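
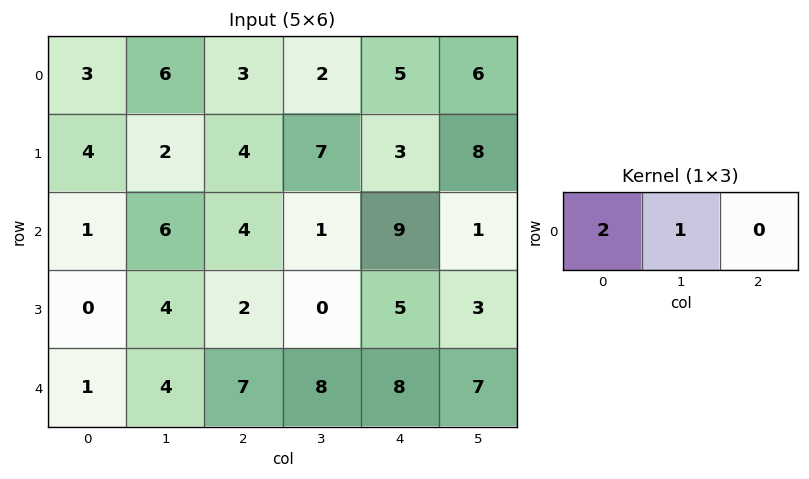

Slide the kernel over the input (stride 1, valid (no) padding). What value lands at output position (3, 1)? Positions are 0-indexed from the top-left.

The receptive field on the input at this output position is [4 2 0]. Elementwise product with the kernel and sum: 4·2 + 2·1.

10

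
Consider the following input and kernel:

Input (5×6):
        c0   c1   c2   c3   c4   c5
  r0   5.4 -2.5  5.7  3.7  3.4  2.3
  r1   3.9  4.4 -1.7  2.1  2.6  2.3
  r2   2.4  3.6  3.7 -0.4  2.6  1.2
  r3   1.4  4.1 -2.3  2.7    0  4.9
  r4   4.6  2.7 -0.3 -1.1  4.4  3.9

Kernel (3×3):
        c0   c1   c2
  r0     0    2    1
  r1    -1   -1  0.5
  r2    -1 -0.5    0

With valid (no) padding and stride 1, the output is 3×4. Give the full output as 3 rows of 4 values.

Output[0,0]: The receptive field on the input at this output position is [5.4 -2.5 5.7 / 3.9 4.4 -1.7 / 2.4 3.6 3.7]. Elementwise product with the kernel and sum: -2.5·2 + 5.7·1 + 3.9·-1 + 4.4·-1 + -1.7·0.5 + 2.4·-1 + 3.6·-0.5.

-12.65 8 8.2 4.65
-0.5 -11.75 5.75 3.2
-1.7 4 2.25 5.05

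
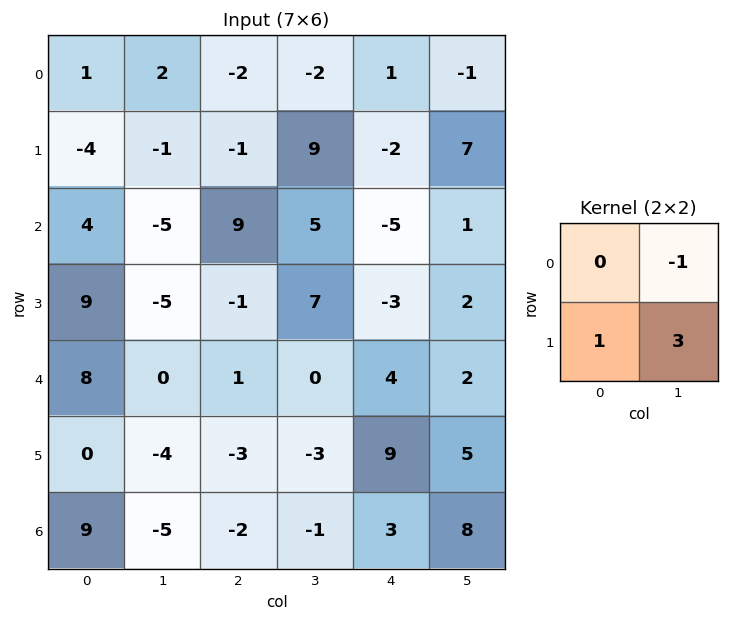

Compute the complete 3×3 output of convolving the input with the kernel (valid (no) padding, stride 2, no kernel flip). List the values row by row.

-9 28 20
-1 15 2
-12 -12 22

Output[0,0]: The receptive field on the input at this output position is [1 2 / -4 -1]. Elementwise product with the kernel and sum: 2·-1 + -4·1 + -1·3.
Output[0,1]: The receptive field on the input at this output position is [-2 -2 / -1 9]. Elementwise product with the kernel and sum: -2·-1 + -1·1 + 9·3.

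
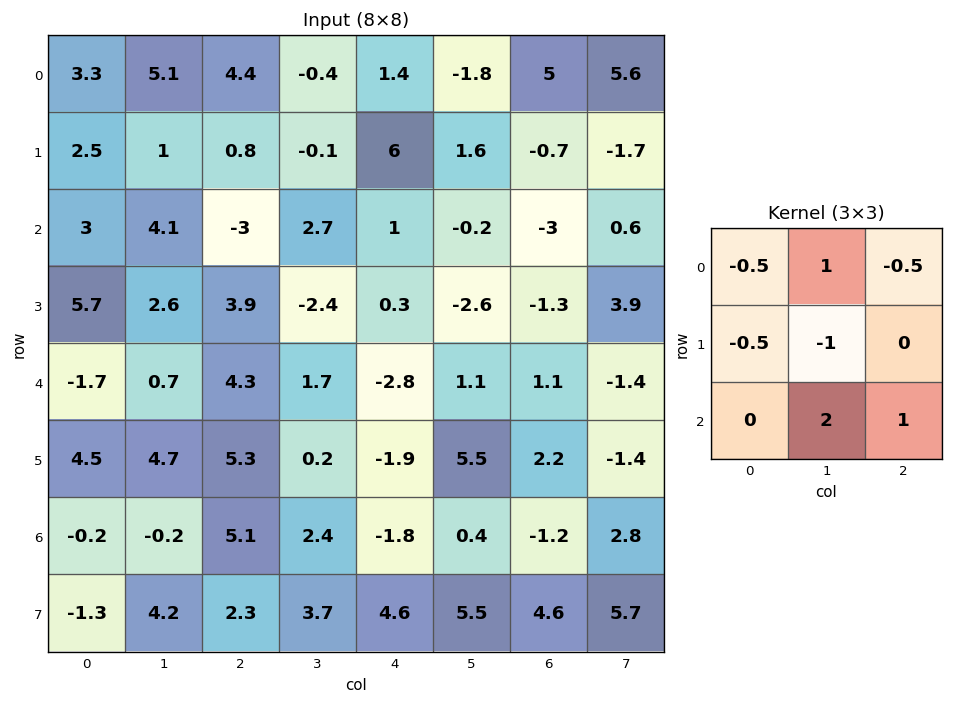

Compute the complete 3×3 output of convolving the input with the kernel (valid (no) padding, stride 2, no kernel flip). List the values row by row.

4.2 2.8 -13
4.35 4.75 6.55
-2.85 1.1 -3

Output[0,0]: The receptive field on the input at this output position is [3.3 5.1 4.4 / 2.5 1 0.8 / 3 4.1 -3]. Elementwise product with the kernel and sum: 3.3·-0.5 + 5.1·1 + 4.4·-0.5 + 2.5·-0.5 + 1·-1 + 4.1·2 + -3·1.
Output[0,1]: The receptive field on the input at this output position is [4.4 -0.4 1.4 / 0.8 -0.1 6 / -3 2.7 1]. Elementwise product with the kernel and sum: 4.4·-0.5 + -0.4·1 + 1.4·-0.5 + 0.8·-0.5 + -0.1·-1 + 2.7·2 + 1·1.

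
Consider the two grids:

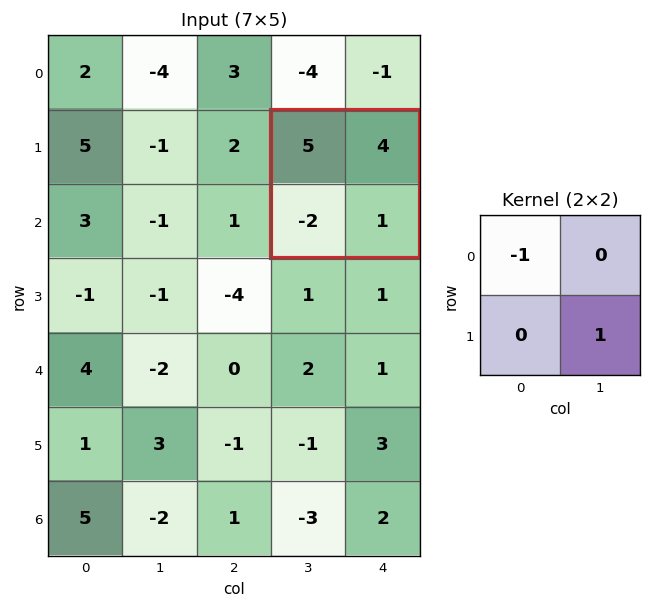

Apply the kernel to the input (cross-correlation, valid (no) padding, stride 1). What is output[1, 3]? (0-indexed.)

-4

The receptive field on the input at this output position is [5 4 / -2 1]. Elementwise product with the kernel and sum: 5·-1 + 1·1.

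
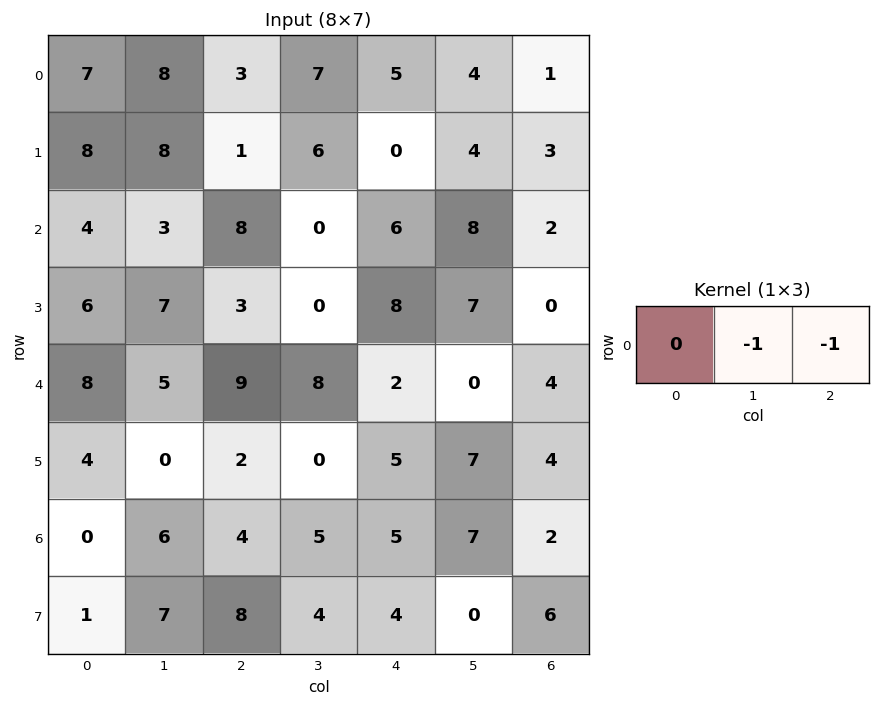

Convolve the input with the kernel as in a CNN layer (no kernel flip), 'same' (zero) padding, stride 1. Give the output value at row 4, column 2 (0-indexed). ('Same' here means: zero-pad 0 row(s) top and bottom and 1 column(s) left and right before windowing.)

-17

The receptive field on the zero-padded input at this output position is [5 9 8]. Elementwise product with the kernel and sum: 9·-1 + 8·-1.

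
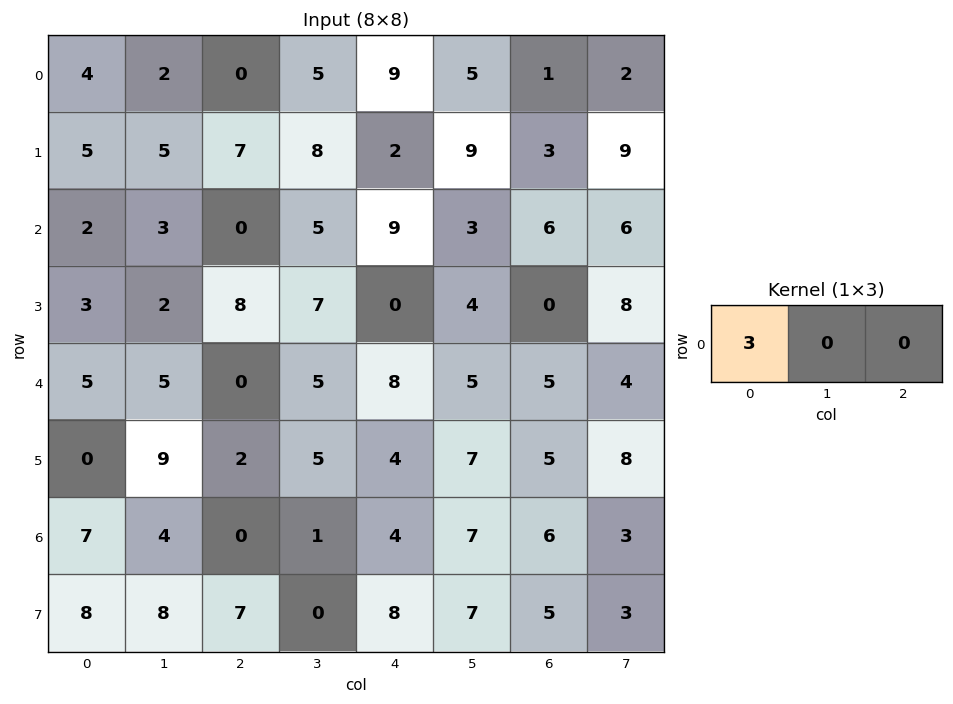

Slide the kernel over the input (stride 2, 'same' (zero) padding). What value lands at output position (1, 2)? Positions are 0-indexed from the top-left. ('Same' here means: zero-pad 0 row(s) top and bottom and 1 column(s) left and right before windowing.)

The receptive field on the zero-padded input at this output position is [5 9 3]. Elementwise product with the kernel and sum: 5·3.

15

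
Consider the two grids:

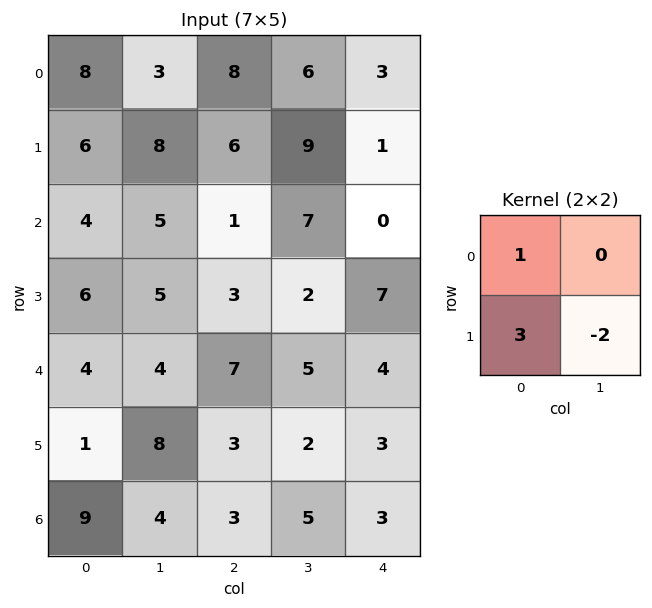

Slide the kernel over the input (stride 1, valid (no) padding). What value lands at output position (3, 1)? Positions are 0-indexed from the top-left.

The receptive field on the input at this output position is [5 3 / 4 7]. Elementwise product with the kernel and sum: 5·1 + 4·3 + 7·-2.

3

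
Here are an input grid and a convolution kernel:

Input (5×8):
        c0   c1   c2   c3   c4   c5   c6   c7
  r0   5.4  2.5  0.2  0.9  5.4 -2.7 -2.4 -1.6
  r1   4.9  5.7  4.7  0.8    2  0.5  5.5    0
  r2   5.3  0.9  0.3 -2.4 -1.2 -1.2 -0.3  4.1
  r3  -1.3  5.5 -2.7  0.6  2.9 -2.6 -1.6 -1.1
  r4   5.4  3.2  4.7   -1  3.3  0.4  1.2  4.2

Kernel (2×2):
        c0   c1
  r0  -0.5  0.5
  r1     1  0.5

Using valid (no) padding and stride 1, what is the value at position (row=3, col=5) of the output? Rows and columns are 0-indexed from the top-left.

The receptive field on the input at this output position is [-2.6 -1.6 / 0.4 1.2]. Elementwise product with the kernel and sum: -2.6·-0.5 + -1.6·0.5 + 0.4·1 + 1.2·0.5.

1.5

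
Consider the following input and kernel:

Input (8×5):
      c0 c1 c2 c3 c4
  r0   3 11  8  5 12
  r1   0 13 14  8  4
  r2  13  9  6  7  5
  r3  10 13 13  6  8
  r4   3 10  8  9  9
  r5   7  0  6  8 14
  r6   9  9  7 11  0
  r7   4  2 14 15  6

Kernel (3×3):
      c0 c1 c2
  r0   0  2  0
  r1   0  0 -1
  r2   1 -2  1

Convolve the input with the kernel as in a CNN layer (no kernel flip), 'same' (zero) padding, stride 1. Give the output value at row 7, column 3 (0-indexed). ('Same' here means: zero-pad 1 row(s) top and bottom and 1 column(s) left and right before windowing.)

16

The receptive field on the zero-padded input at this output position is [7 11 0 / 14 15 6 / 0 0 0]. Elementwise product with the kernel and sum: 11·2 + 6·-1 + 0·1 + 0·-2 + 0·1.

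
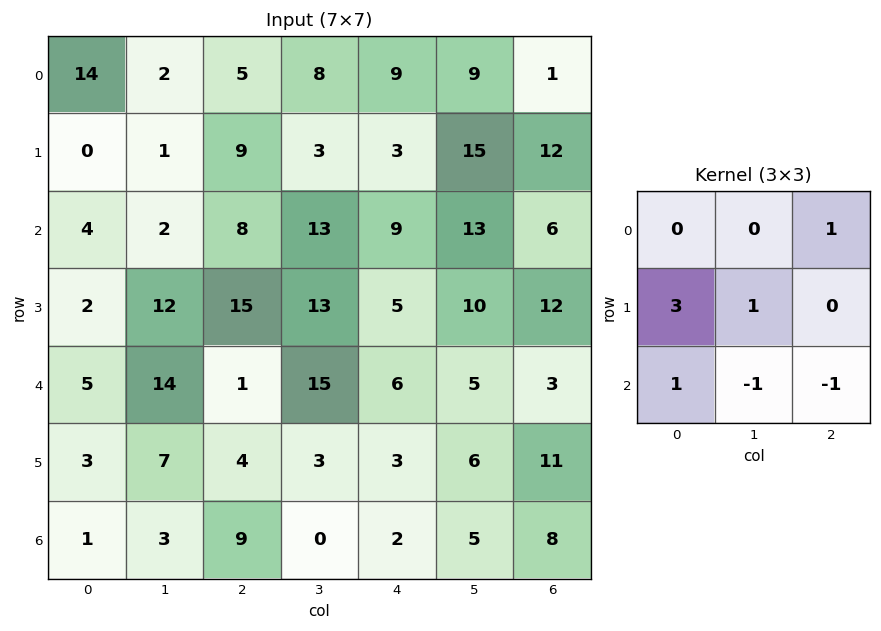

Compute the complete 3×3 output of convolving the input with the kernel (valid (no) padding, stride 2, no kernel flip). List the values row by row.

Output[0,0]: The receptive field on the input at this output position is [14 2 5 / 0 1 9 / 4 2 8]. Elementwise product with the kernel and sum: 5·1 + 0·3 + 1·1 + 4·1 + 2·-1 + 8·-1.

0 25 15
16 47 29
6 28 7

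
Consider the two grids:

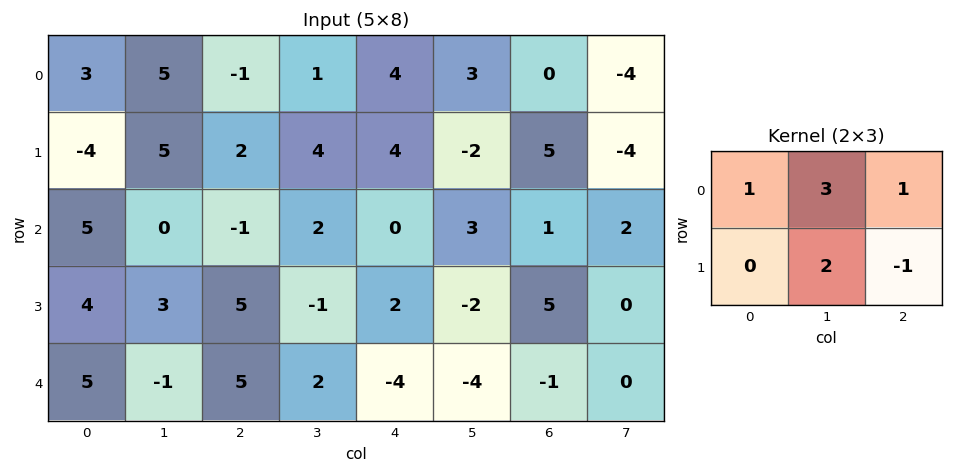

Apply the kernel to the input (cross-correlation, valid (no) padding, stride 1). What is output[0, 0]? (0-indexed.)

The receptive field on the input at this output position is [3 5 -1 / -4 5 2]. Elementwise product with the kernel and sum: 3·1 + 5·3 + -1·1 + 5·2 + 2·-1.

25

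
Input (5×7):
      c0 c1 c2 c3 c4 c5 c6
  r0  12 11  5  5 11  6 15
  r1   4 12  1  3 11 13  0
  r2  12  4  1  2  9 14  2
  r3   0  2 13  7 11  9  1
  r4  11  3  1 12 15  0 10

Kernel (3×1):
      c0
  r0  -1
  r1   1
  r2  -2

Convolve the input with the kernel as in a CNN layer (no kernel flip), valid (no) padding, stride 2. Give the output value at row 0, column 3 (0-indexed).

-19

The receptive field on the input at this output position is [15 / 0 / 2]. Elementwise product with the kernel and sum: 15·-1 + 0·1 + 2·-2.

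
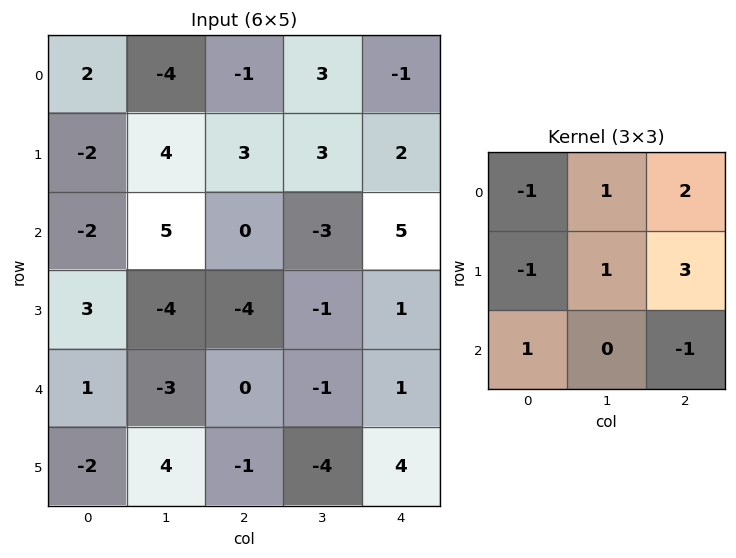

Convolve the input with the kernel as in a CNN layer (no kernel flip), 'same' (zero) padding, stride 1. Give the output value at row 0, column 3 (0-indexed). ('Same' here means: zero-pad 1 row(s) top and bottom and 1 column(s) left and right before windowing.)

2

The receptive field on the zero-padded input at this output position is [0 0 0 / -1 3 -1 / 3 3 2]. Elementwise product with the kernel and sum: 0·-1 + 0·1 + 0·2 + -1·-1 + 3·1 + -1·3 + 3·1 + 2·-1.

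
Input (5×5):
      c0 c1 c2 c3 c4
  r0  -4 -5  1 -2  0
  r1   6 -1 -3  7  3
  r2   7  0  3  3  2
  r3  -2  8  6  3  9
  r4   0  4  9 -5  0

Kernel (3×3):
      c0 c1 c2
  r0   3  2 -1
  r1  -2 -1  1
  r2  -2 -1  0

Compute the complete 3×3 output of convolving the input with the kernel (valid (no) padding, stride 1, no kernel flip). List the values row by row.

-51 -2 -8
4 -38 -20
16 -33 -6

Output[0,0]: The receptive field on the input at this output position is [-4 -5 1 / 6 -1 -3 / 7 0 3]. Elementwise product with the kernel and sum: -4·3 + -5·2 + 1·-1 + 6·-2 + -1·-1 + -3·1 + 7·-2 + 0·-1.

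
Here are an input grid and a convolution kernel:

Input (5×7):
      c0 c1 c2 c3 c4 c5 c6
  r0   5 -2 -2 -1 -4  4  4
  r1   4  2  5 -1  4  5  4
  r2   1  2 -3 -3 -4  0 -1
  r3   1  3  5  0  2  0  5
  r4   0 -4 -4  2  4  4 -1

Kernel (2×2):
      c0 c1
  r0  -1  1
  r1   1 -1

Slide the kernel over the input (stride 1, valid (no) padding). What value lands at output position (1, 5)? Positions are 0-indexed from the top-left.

0

The receptive field on the input at this output position is [5 4 / 0 -1]. Elementwise product with the kernel and sum: 5·-1 + 4·1 + 0·1 + -1·-1.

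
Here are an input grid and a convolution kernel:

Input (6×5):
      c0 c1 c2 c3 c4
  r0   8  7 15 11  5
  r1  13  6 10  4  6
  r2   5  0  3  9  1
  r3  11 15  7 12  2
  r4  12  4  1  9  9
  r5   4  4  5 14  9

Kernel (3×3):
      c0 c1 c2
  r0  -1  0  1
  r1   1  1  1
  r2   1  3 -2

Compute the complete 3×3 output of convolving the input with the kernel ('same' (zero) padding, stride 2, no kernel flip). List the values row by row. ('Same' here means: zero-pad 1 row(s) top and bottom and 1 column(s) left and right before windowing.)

Output[0,0]: The receptive field on the zero-padded input at this output position is [0 0 0 / 0 8 7 / 0 13 6]. Elementwise product with the kernel and sum: 0·-1 + 0·1 + 0·1 + 8·1 + 7·1 + 0·1 + 13·3 + 6·-2.
Output[0,1]: The receptive field on the zero-padded input at this output position is [0 0 0 / 7 15 11 / 6 10 4]. Elementwise product with the kernel and sum: 0·-1 + 0·1 + 7·1 + 15·1 + 11·1 + 6·1 + 10·3 + 4·-2.

42 61 38
14 22 24
35 2 47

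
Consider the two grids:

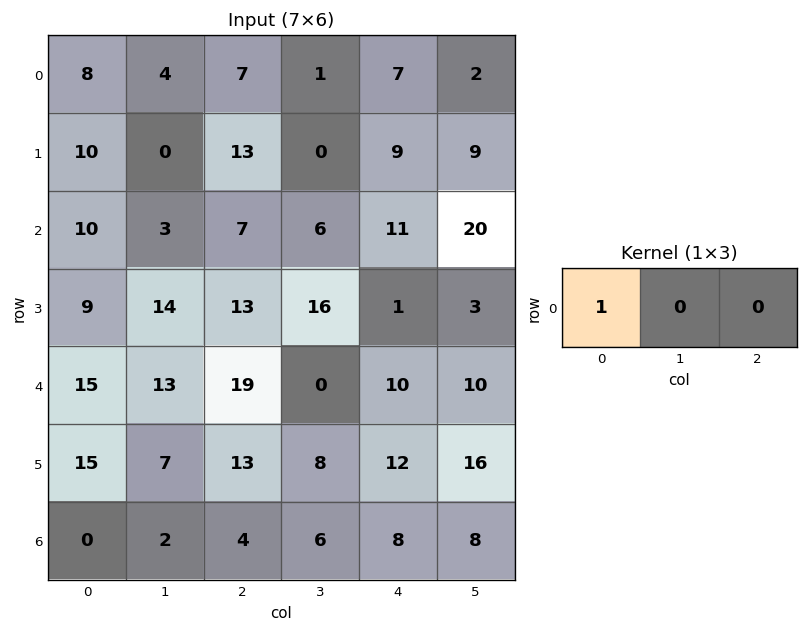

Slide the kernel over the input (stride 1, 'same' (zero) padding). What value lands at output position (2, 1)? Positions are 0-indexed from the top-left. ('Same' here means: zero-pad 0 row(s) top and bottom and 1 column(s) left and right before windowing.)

10

The receptive field on the zero-padded input at this output position is [10 3 7]. Elementwise product with the kernel and sum: 10·1.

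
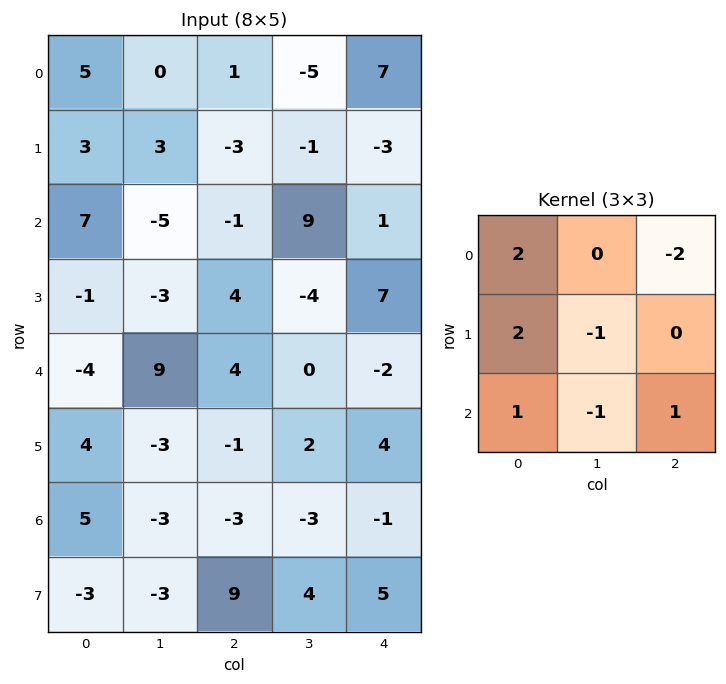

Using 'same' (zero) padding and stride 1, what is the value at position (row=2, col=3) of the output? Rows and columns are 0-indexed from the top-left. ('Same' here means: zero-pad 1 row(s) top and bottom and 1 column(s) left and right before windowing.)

4

The receptive field on the zero-padded input at this output position is [-3 -1 -3 / -1 9 1 / 4 -4 7]. Elementwise product with the kernel and sum: -3·2 + -3·-2 + -1·2 + 9·-1 + 4·1 + -4·-1 + 7·1.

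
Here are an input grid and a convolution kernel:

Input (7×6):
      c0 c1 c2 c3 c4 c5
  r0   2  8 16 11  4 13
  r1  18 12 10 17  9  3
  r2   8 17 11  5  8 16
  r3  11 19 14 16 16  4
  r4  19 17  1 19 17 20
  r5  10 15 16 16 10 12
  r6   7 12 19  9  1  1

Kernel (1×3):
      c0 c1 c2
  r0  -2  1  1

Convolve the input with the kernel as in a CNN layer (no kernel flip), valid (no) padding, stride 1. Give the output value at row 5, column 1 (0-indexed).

The receptive field on the input at this output position is [15 16 16]. Elementwise product with the kernel and sum: 15·-2 + 16·1 + 16·1.

2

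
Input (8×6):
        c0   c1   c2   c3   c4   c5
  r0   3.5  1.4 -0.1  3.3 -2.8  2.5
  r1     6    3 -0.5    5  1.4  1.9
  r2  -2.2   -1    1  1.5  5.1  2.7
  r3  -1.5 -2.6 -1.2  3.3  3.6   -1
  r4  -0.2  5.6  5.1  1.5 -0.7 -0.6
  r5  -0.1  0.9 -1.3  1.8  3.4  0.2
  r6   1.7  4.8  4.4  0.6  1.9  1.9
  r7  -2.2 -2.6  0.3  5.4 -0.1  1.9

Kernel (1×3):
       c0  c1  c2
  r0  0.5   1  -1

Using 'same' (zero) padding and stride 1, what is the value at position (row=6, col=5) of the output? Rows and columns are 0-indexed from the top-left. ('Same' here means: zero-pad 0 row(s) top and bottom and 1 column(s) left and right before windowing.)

2.85

The receptive field on the zero-padded input at this output position is [1.9 1.9 0]. Elementwise product with the kernel and sum: 1.9·0.5 + 1.9·1 + 0·-1.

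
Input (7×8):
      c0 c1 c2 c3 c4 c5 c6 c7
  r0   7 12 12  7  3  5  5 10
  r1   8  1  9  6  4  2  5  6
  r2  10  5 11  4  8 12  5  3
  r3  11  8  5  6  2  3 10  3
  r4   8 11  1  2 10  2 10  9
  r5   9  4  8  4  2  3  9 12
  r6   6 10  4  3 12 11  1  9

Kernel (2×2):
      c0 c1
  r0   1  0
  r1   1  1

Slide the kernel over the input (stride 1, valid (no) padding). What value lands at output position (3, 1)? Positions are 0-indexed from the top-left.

20

The receptive field on the input at this output position is [8 5 / 11 1]. Elementwise product with the kernel and sum: 8·1 + 11·1 + 1·1.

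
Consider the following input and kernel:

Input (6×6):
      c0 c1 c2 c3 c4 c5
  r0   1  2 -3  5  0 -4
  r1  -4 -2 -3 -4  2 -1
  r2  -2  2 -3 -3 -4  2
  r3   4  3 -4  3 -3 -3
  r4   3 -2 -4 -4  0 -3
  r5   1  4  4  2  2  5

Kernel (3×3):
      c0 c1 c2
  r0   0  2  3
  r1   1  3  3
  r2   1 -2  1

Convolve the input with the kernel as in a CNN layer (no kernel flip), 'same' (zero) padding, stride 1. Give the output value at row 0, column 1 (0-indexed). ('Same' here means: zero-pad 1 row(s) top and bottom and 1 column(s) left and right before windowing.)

-5

The receptive field on the zero-padded input at this output position is [0 0 0 / 1 2 -3 / -4 -2 -3]. Elementwise product with the kernel and sum: 0·2 + 0·3 + 1·1 + 2·3 + -3·3 + -4·1 + -2·-2 + -3·1.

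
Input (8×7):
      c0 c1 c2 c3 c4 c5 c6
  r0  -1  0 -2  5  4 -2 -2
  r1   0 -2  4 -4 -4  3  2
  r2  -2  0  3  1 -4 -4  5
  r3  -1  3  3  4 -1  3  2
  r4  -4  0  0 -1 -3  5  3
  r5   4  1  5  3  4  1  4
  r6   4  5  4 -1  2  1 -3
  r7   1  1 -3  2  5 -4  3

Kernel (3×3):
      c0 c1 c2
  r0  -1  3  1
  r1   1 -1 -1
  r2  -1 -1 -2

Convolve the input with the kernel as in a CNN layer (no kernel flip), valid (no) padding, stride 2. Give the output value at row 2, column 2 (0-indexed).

23

The receptive field on the input at this output position is [-3 5 3 / 4 1 4 / 2 1 -3]. Elementwise product with the kernel and sum: -3·-1 + 5·3 + 3·1 + 4·1 + 1·-1 + 4·-1 + 2·-1 + 1·-1 + -3·-2.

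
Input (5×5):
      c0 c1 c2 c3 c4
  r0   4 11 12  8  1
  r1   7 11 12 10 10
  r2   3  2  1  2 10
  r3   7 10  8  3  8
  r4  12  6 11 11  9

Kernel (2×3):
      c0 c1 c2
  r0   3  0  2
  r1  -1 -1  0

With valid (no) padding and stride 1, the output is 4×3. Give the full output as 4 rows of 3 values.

Output[0,0]: The receptive field on the input at this output position is [4 11 12 / 7 11 12]. Elementwise product with the kernel and sum: 4·3 + 12·2 + 7·-1 + 11·-1.

18 26 16
40 50 53
-6 -8 12
19 19 18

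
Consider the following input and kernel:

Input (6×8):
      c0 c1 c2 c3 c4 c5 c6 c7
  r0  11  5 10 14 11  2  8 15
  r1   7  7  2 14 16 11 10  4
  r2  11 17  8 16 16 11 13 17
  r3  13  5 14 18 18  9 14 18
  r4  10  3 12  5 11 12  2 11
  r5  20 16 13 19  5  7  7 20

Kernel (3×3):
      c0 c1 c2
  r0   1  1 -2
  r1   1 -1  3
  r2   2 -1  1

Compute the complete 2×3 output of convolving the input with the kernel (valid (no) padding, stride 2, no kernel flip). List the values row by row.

15 54 66
91 72 64

Output[0,0]: The receptive field on the input at this output position is [11 5 10 / 7 7 2 / 11 17 8]. Elementwise product with the kernel and sum: 11·1 + 5·1 + 10·-2 + 7·1 + 7·-1 + 2·3 + 11·2 + 17·-1 + 8·1.
Output[0,1]: The receptive field on the input at this output position is [10 14 11 / 2 14 16 / 8 16 16]. Elementwise product with the kernel and sum: 10·1 + 14·1 + 11·-2 + 2·1 + 14·-1 + 16·3 + 8·2 + 16·-1 + 16·1.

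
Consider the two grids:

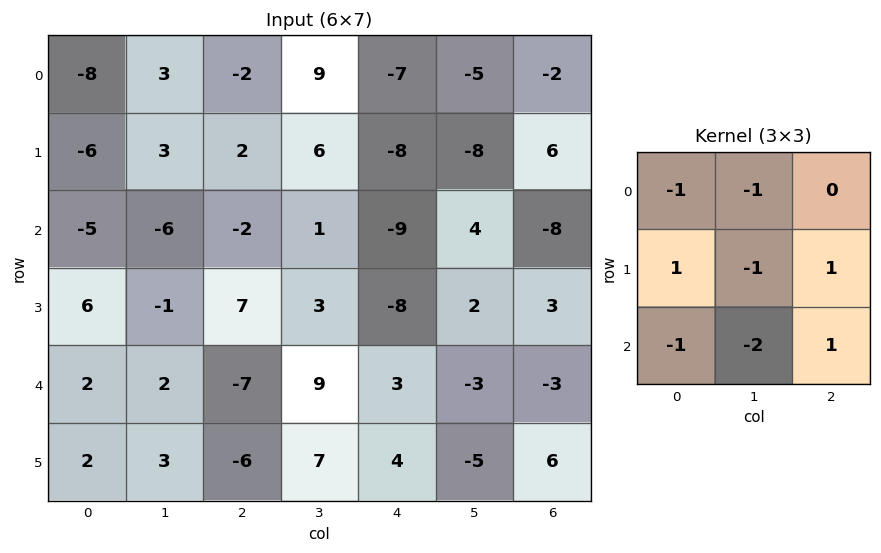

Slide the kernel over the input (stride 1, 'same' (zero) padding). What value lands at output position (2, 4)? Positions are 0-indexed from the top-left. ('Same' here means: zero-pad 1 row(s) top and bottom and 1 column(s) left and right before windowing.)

The receptive field on the zero-padded input at this output position is [6 -8 -8 / 1 -9 4 / 3 -8 2]. Elementwise product with the kernel and sum: 6·-1 + -8·-1 + 1·1 + -9·-1 + 4·1 + 3·-1 + -8·-2 + 2·1.

31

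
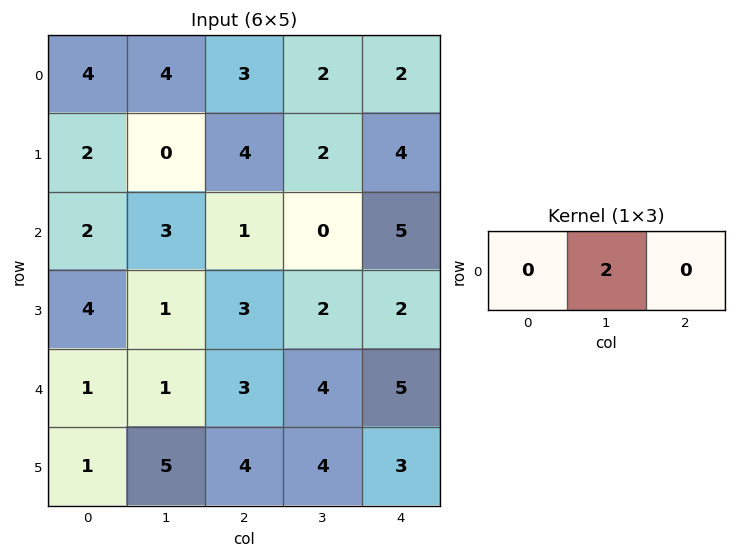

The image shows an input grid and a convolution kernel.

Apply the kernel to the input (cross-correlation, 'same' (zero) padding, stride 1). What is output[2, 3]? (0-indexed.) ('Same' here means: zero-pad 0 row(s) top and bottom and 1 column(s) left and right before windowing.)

The receptive field on the zero-padded input at this output position is [1 0 5]. Elementwise product with the kernel and sum: 0·2.

0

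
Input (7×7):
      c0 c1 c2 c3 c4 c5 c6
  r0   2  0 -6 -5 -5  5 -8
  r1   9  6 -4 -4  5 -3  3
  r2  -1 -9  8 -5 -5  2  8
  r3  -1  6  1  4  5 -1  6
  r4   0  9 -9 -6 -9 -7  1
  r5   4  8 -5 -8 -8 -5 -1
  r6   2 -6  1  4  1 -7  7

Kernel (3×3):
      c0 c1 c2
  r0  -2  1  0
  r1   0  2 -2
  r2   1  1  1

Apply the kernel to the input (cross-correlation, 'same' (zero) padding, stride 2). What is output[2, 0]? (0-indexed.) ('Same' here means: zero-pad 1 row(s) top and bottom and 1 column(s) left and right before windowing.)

-7

The receptive field on the zero-padded input at this output position is [0 -1 6 / 0 0 9 / 0 4 8]. Elementwise product with the kernel and sum: 0·-2 + -1·1 + 0·2 + 9·-2 + 0·1 + 4·1 + 8·1.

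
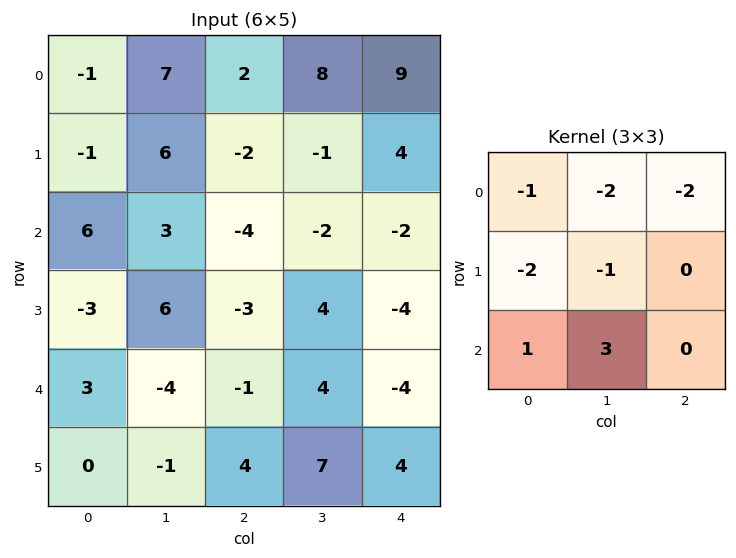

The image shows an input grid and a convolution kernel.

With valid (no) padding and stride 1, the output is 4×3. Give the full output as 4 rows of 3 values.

Output[0,0]: The receptive field on the input at this output position is [-1 7 2 / -1 6 -2 / 6 3 -4]. Elementwise product with the kernel and sum: -1·-1 + 7·-2 + 2·-2 + -1·-2 + 6·-1 + 6·1 + 3·3.
Output[0,1]: The receptive field on the input at this output position is [7 2 8 / 6 -2 -1 / 3 -4 -2]. Elementwise product with the kernel and sum: 7·-1 + 2·-2 + 8·-2 + 6·-2 + -2·-1 + 3·1 + -4·3.

-6 -46 -41
-7 -5 15
-13 -7 25
-8 12 26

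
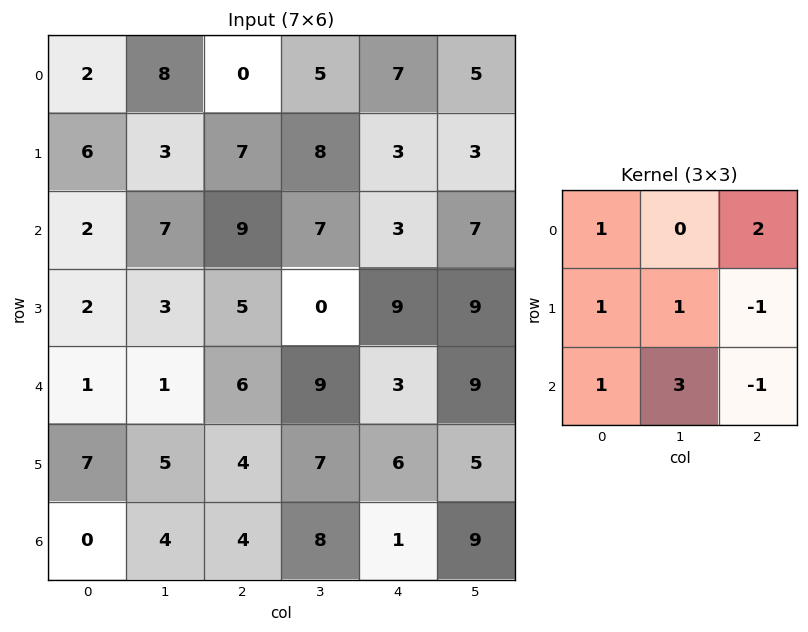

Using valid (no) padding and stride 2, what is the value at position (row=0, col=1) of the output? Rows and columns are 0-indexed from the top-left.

The receptive field on the input at this output position is [0 5 7 / 7 8 3 / 9 7 3]. Elementwise product with the kernel and sum: 0·1 + 7·2 + 7·1 + 8·1 + 3·-1 + 9·1 + 7·3 + 3·-1.

53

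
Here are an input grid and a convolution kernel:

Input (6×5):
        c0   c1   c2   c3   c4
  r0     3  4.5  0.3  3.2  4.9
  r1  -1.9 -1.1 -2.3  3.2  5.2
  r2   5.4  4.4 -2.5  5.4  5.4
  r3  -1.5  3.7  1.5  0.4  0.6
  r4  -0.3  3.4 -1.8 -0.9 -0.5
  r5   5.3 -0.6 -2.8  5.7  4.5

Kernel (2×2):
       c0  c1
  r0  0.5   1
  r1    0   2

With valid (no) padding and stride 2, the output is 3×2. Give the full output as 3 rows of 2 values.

3.8 9.75
14.5 4.95
2.05 9.6

Output[0,0]: The receptive field on the input at this output position is [3 4.5 / -1.9 -1.1]. Elementwise product with the kernel and sum: 3·0.5 + 4.5·1 + -1.1·2.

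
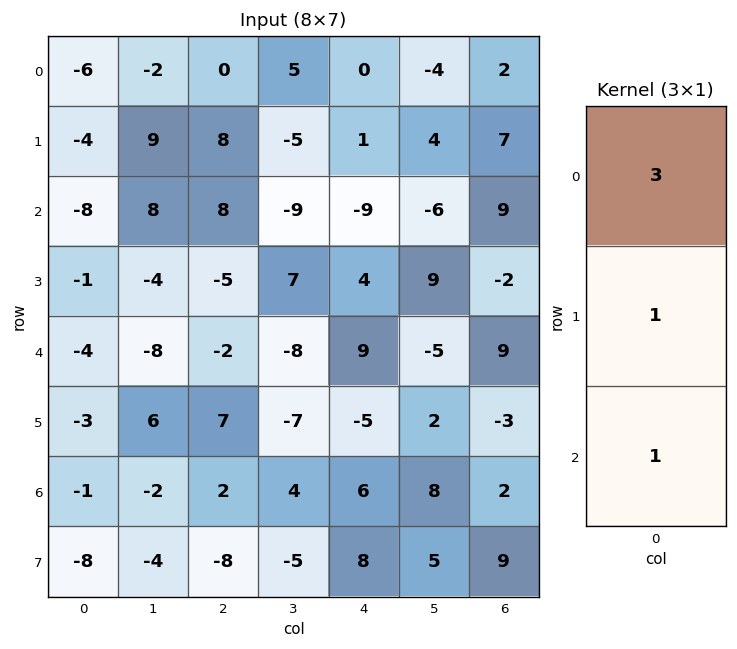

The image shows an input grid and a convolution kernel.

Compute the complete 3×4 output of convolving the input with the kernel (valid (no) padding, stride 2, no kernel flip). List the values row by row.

-30 16 -8 22
-29 17 -14 34
-16 3 28 26

Output[0,0]: The receptive field on the input at this output position is [-6 / -4 / -8]. Elementwise product with the kernel and sum: -6·3 + -4·1 + -8·1.
Output[0,1]: The receptive field on the input at this output position is [0 / 8 / 8]. Elementwise product with the kernel and sum: 0·3 + 8·1 + 8·1.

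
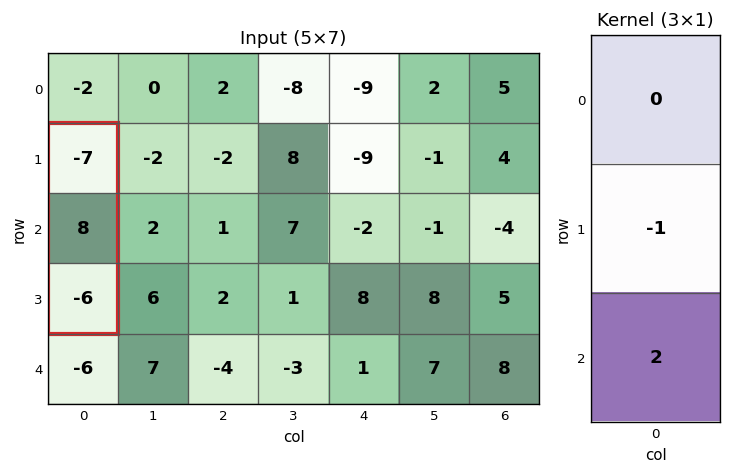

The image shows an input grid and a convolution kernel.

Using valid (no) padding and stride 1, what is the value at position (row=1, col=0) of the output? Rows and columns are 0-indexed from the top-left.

The receptive field on the input at this output position is [-7 / 8 / -6]. Elementwise product with the kernel and sum: 8·-1 + -6·2.

-20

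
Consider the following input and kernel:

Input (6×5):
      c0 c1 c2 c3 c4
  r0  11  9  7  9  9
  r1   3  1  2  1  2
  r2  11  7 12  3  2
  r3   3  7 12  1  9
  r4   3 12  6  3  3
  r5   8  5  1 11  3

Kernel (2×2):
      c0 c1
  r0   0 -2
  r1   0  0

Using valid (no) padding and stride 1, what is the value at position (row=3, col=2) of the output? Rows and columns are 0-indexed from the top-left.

The receptive field on the input at this output position is [12 1 / 6 3]. Elementwise product with the kernel and sum: 1·-2.

-2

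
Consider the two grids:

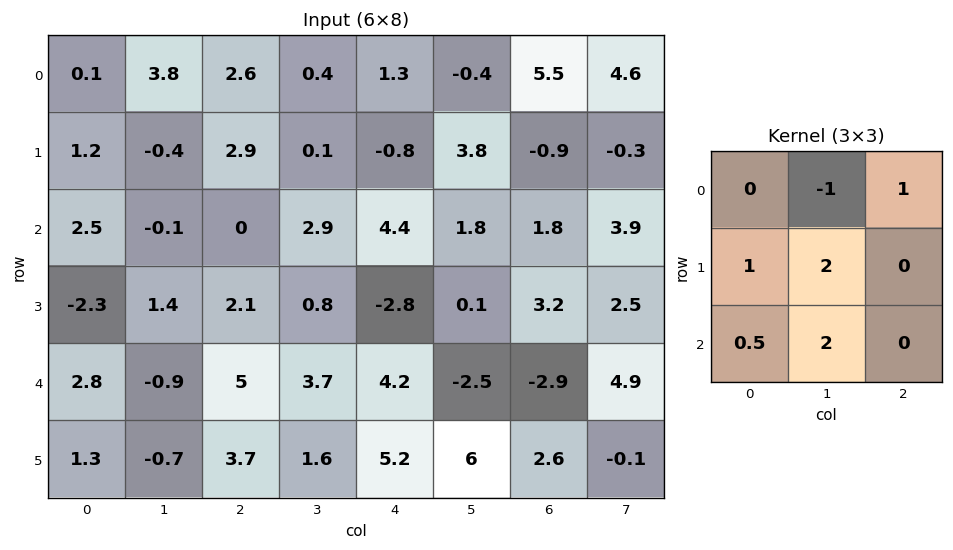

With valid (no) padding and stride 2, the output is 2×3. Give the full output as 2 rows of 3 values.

Output[0,0]: The receptive field on the input at this output position is [0.1 3.8 2.6 / 1.2 -0.4 2.9 / 2.5 -0.1 0]. Elementwise product with the kernel and sum: 3.8·-1 + 2.6·1 + 1.2·1 + -0.4·2 + 2.5·0.5 + -0.1·2.
Output[0,1]: The receptive field on the input at this output position is [2.6 0.4 1.3 / 2.9 0.1 -0.8 / 0 2.9 4.4]. Elementwise product with the kernel and sum: 0.4·-1 + 1.3·1 + 2.9·1 + 0.1·2 + 0·0.5 + 2.9·2.

0.25 9.8 18.5
0.2 15.1 -5.5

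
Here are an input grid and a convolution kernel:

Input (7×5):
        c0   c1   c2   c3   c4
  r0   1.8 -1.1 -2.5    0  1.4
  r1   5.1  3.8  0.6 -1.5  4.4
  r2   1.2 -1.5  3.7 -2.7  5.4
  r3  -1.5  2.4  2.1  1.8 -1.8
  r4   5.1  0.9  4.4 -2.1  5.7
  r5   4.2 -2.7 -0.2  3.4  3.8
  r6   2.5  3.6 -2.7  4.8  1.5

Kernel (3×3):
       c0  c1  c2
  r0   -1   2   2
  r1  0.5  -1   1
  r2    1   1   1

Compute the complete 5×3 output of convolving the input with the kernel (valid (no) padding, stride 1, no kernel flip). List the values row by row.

Output[0,0]: The receptive field on the input at this output position is [1.8 -1.1 -2.5 / 5.1 3.8 0.6 / 1.2 -1.5 3.7]. Elementwise product with the kernel and sum: 1.8·-1 + -1.1·2 + -2.5·2 + 5.1·0.5 + 3.8·-1 + 0.6·1 + 1.2·1 + -1.5·1 + 3.7·1.
Output[0,1]: The receptive field on the input at this output position is [-1.1 -2.5 0 / 3.8 0.6 -1.5 / -1.5 3.7 -2.7]. Elementwise product with the kernel and sum: -1.1·-1 + -2.5·2 + 0·2 + 3.8·0.5 + 0.6·-1 + -1.5·1 + -1.5·1 + 3.7·1 + -2.7·1.

-6.25 -4.6 17.9
12.5 -6.45 17.25
12.55 7.6 7.15
17.85 -0.15 14.9
13.5 11.65 6.7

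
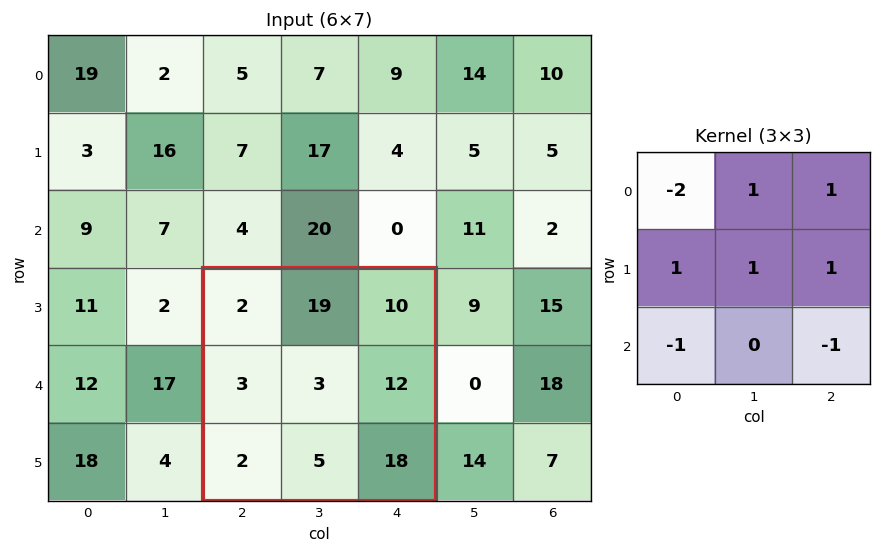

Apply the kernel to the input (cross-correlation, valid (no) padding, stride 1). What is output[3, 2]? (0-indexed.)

The receptive field on the input at this output position is [2 19 10 / 3 3 12 / 2 5 18]. Elementwise product with the kernel and sum: 2·-2 + 19·1 + 10·1 + 3·1 + 3·1 + 12·1 + 2·-1 + 18·-1.

23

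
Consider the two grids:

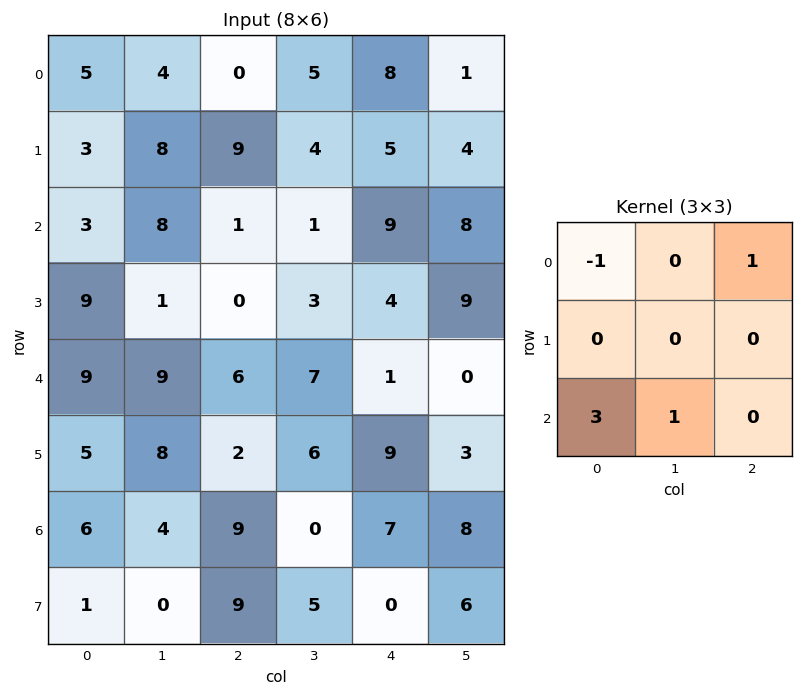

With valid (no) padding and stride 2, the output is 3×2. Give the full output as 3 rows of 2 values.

Output[0,0]: The receptive field on the input at this output position is [5 4 0 / 3 8 9 / 3 8 1]. Elementwise product with the kernel and sum: 5·-1 + 0·1 + 3·3 + 8·1.
Output[0,1]: The receptive field on the input at this output position is [0 5 8 / 9 4 5 / 1 1 9]. Elementwise product with the kernel and sum: 0·-1 + 8·1 + 1·3 + 1·1.

12 12
34 33
19 22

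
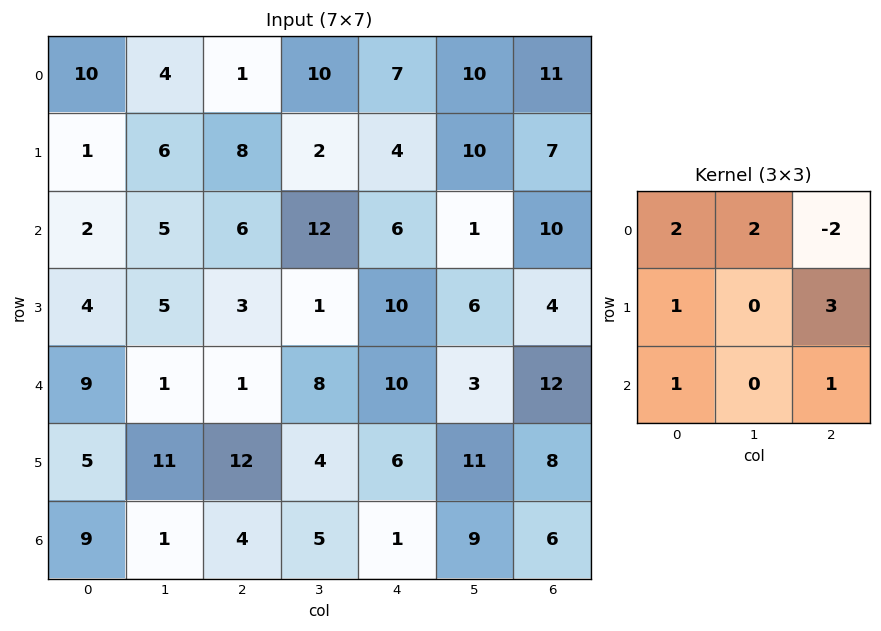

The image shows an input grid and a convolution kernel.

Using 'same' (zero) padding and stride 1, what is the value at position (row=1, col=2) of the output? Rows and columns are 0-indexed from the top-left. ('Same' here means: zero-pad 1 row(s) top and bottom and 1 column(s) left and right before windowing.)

19

The receptive field on the zero-padded input at this output position is [4 1 10 / 6 8 2 / 5 6 12]. Elementwise product with the kernel and sum: 4·2 + 1·2 + 10·-2 + 6·1 + 2·3 + 5·1 + 12·1.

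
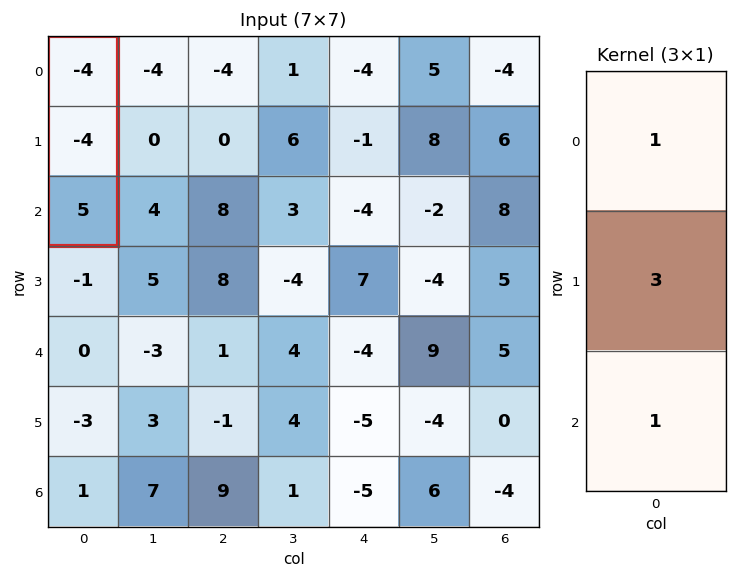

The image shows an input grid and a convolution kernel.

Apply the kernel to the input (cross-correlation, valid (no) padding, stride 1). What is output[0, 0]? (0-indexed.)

The receptive field on the input at this output position is [-4 / -4 / 5]. Elementwise product with the kernel and sum: -4·1 + -4·3 + 5·1.

-11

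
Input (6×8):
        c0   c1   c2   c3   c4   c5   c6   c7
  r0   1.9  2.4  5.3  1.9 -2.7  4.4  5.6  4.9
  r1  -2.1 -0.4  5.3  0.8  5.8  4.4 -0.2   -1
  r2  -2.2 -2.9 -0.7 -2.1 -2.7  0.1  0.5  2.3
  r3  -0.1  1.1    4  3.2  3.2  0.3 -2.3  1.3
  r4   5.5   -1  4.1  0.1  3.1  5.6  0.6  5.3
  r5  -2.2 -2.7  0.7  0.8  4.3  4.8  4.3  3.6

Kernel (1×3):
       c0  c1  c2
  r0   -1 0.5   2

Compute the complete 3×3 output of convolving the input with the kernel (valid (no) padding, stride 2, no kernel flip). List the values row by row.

9.9 -9.75 16.1
-0.65 -5.75 3.75
2.2 2.15 0.9

Output[0,0]: The receptive field on the input at this output position is [1.9 2.4 5.3]. Elementwise product with the kernel and sum: 1.9·-1 + 2.4·0.5 + 5.3·2.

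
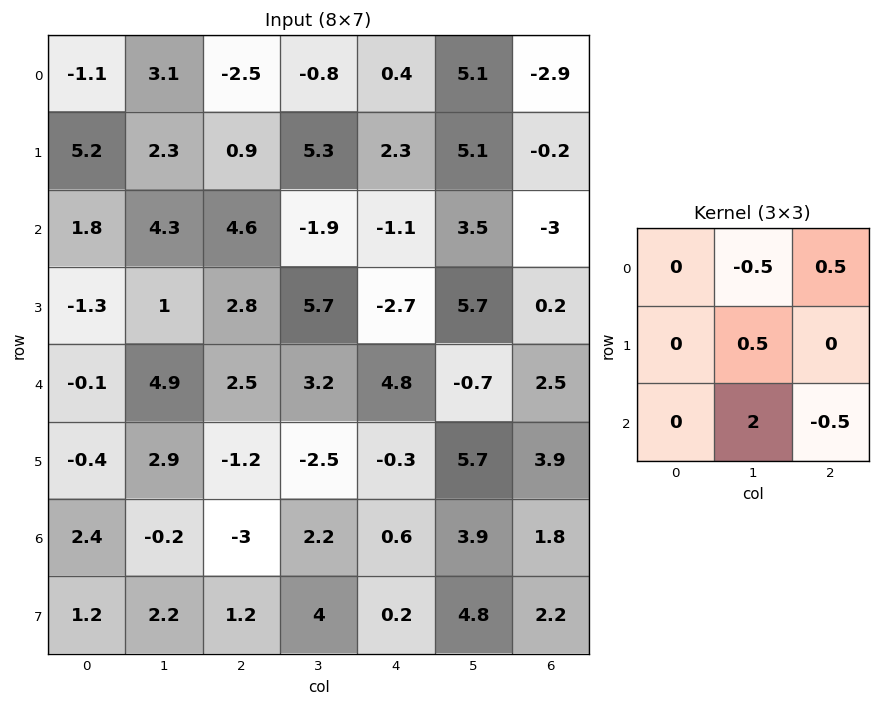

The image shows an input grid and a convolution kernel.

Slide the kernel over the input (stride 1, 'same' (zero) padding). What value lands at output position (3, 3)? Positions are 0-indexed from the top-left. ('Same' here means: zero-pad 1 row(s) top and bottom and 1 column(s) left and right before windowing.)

The receptive field on the zero-padded input at this output position is [4.6 -1.9 -1.1 / 2.8 5.7 -2.7 / 2.5 3.2 4.8]. Elementwise product with the kernel and sum: -1.9·-0.5 + -1.1·0.5 + 5.7·0.5 + 3.2·2 + 4.8·-0.5.

7.25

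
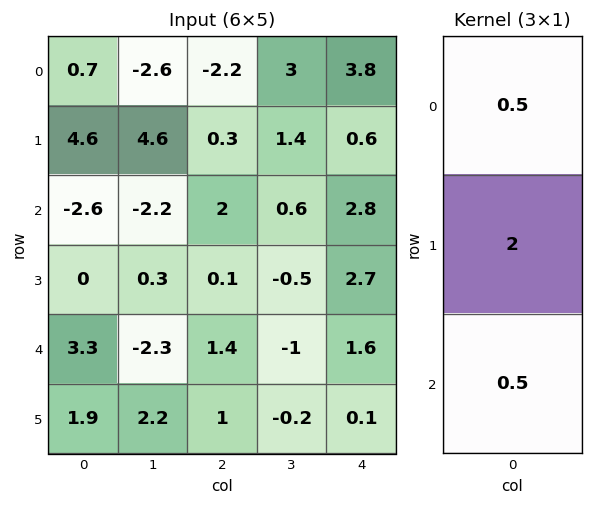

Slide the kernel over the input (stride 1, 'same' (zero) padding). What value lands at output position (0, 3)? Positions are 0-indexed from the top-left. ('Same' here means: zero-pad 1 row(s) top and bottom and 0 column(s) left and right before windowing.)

The receptive field on the zero-padded input at this output position is [0 / 3 / 1.4]. Elementwise product with the kernel and sum: 0·0.5 + 3·2 + 1.4·0.5.

6.7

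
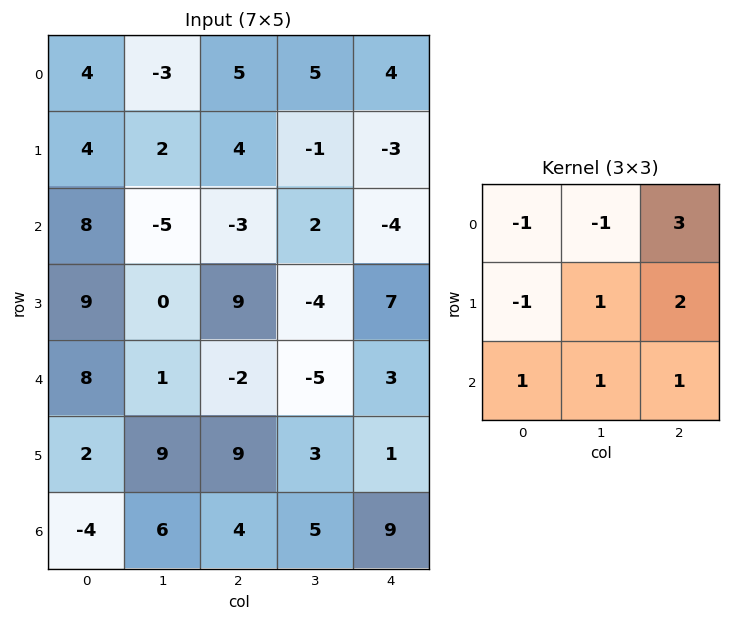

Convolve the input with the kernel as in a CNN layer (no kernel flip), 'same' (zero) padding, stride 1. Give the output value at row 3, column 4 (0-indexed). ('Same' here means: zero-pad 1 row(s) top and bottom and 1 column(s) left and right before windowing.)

11

The receptive field on the zero-padded input at this output position is [2 -4 0 / -4 7 0 / -5 3 0]. Elementwise product with the kernel and sum: 2·-1 + -4·-1 + 0·3 + -4·-1 + 7·1 + 0·2 + -5·1 + 3·1 + 0·1.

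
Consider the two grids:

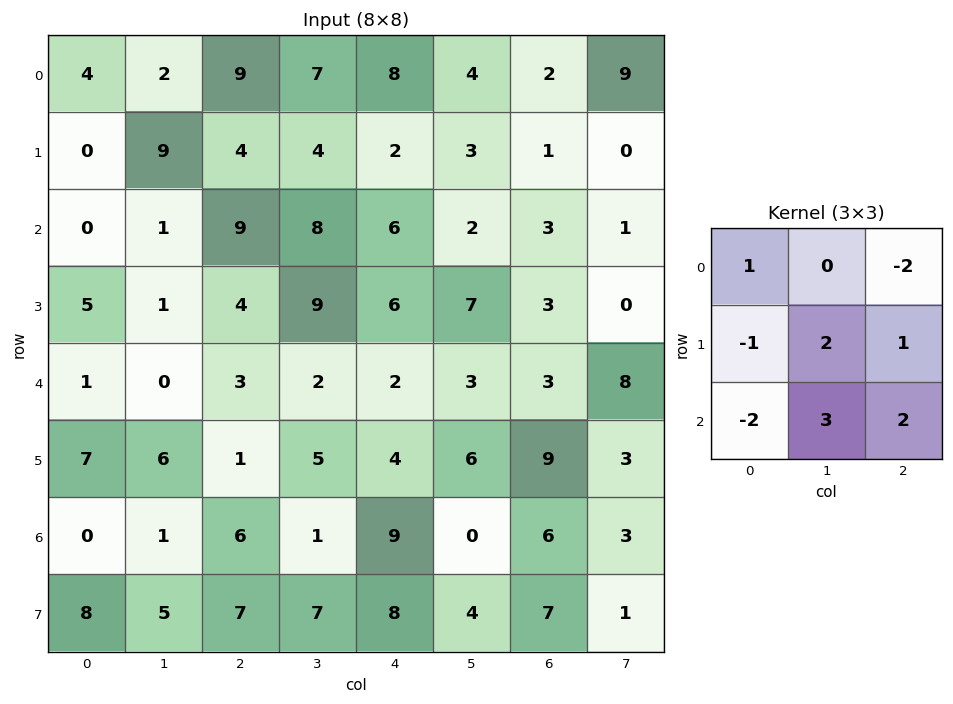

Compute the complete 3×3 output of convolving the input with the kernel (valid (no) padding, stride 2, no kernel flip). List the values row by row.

Output[0,0]: The receptive field on the input at this output position is [4 2 9 / 0 9 4 / 0 1 9]. Elementwise product with the kernel and sum: 4·1 + 9·-2 + 0·-1 + 9·2 + 4·1 + 0·-2 + 1·3 + 9·2.

29 17 9
-13 21 22
16 21 7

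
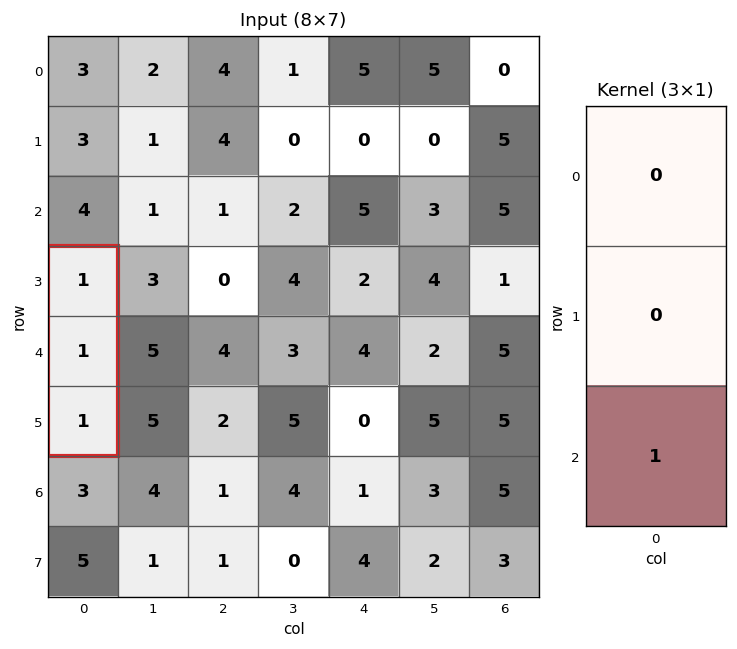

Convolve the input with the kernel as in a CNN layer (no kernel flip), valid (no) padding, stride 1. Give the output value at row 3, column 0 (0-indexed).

1

The receptive field on the input at this output position is [1 / 1 / 1]. Elementwise product with the kernel and sum: 1·1.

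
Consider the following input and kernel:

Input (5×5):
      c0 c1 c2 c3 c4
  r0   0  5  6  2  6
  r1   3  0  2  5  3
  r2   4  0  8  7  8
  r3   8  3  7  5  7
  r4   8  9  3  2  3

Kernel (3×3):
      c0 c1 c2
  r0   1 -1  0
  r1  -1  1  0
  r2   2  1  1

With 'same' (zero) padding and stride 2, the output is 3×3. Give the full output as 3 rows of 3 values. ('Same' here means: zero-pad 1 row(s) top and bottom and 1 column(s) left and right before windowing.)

Output[0,0]: The receptive field on the zero-padded input at this output position is [0 0 0 / 0 0 5 / 0 3 0]. Elementwise product with the kernel and sum: 0·1 + 0·-1 + 0·-1 + 0·1 + 0·2 + 3·1 + 0·1.
Output[0,1]: The receptive field on the zero-padded input at this output position is [0 0 0 / 5 6 2 / 0 2 5]. Elementwise product with the kernel and sum: 0·1 + 0·-1 + 5·-1 + 6·1 + 0·2 + 2·1 + 5·1.

3 8 17
12 24 20
0 -10 -1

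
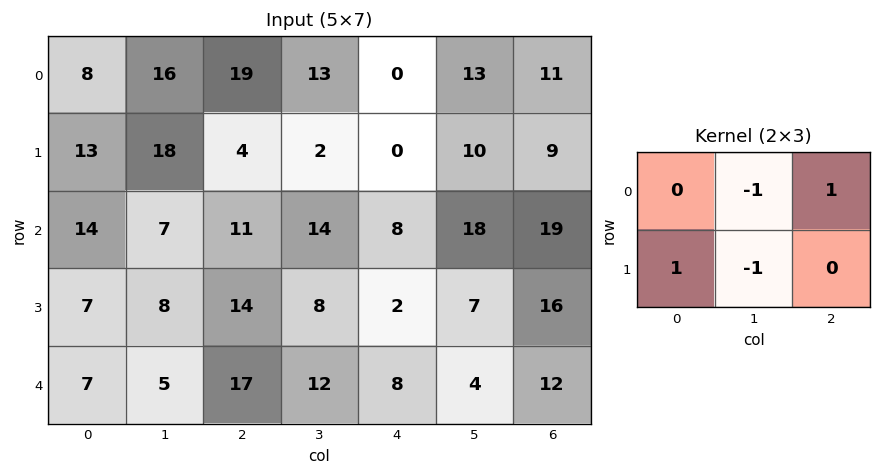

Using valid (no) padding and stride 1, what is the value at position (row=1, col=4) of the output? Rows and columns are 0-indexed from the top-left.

The receptive field on the input at this output position is [0 10 9 / 8 18 19]. Elementwise product with the kernel and sum: 10·-1 + 9·1 + 8·1 + 18·-1.

-11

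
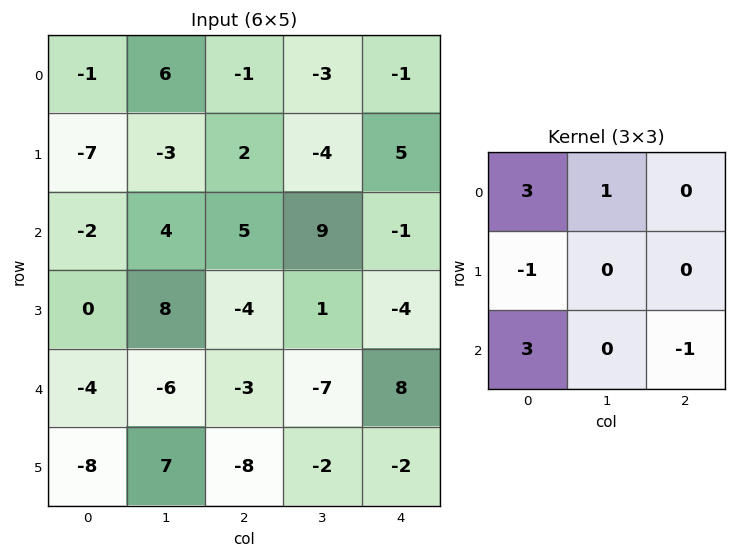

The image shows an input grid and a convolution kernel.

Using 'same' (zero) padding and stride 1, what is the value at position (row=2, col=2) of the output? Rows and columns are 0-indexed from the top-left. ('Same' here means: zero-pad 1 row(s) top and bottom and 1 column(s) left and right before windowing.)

The receptive field on the zero-padded input at this output position is [-3 2 -4 / 4 5 9 / 8 -4 1]. Elementwise product with the kernel and sum: -3·3 + 2·1 + 4·-1 + 8·3 + 1·-1.

12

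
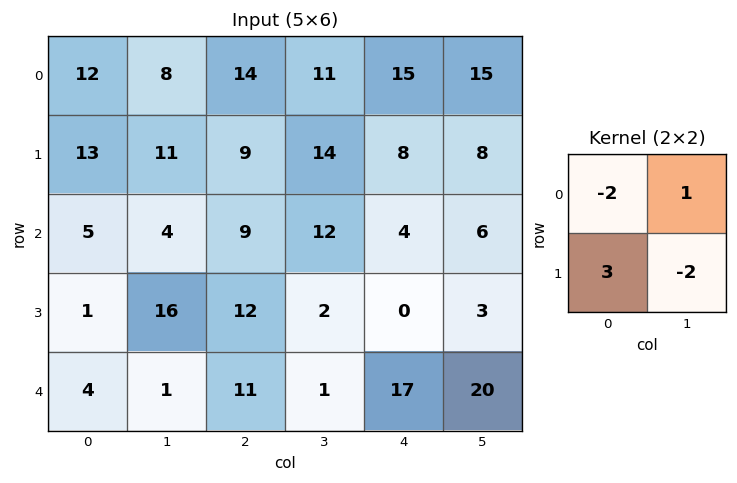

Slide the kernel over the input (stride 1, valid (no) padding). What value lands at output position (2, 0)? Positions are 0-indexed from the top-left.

The receptive field on the input at this output position is [5 4 / 1 16]. Elementwise product with the kernel and sum: 5·-2 + 4·1 + 1·3 + 16·-2.

-35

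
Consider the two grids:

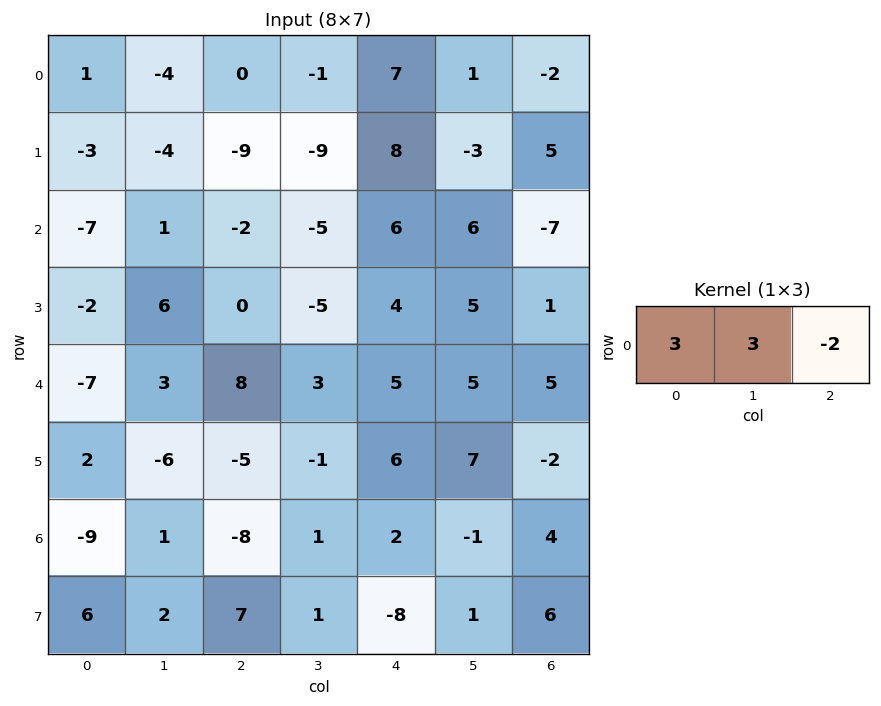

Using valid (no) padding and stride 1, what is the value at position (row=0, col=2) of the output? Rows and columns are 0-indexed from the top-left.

-17

The receptive field on the input at this output position is [0 -1 7]. Elementwise product with the kernel and sum: 0·3 + -1·3 + 7·-2.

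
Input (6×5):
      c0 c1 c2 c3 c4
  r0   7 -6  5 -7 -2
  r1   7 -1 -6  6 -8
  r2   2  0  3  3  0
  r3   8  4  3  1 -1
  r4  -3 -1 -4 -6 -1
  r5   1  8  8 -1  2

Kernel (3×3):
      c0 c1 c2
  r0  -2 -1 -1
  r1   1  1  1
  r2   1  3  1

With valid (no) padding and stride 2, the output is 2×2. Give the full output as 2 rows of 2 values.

Output[0,0]: The receptive field on the input at this output position is [7 -6 5 / 7 -1 -6 / 2 0 3]. Elementwise product with the kernel and sum: 7·-2 + -6·-1 + 5·-1 + 7·1 + -1·1 + -6·1 + 2·1 + 0·3 + 3·1.
Output[0,1]: The receptive field on the input at this output position is [5 -7 -2 / -6 6 -8 / 3 3 0]. Elementwise product with the kernel and sum: 5·-2 + -7·-1 + -2·-1 + -6·1 + 6·1 + -8·1 + 3·1 + 3·3 + 0·1.

-8 3
-2 -29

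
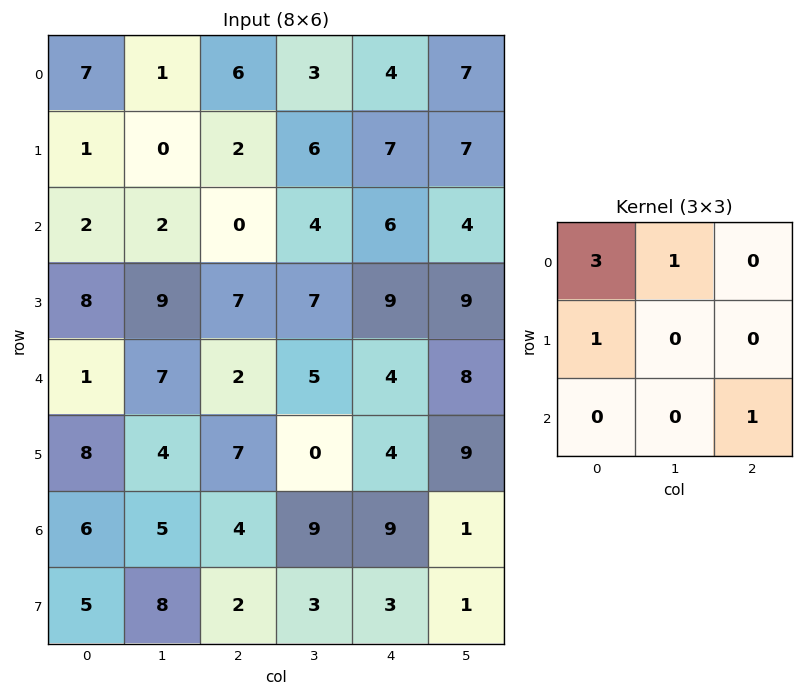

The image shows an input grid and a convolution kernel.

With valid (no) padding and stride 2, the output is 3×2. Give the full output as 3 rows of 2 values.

23 29
18 15
22 27

Output[0,0]: The receptive field on the input at this output position is [7 1 6 / 1 0 2 / 2 2 0]. Elementwise product with the kernel and sum: 7·3 + 1·1 + 1·1 + 0·1.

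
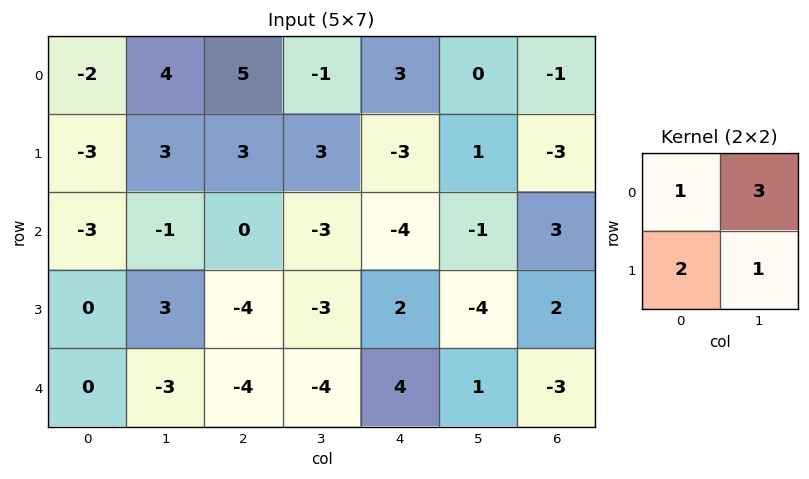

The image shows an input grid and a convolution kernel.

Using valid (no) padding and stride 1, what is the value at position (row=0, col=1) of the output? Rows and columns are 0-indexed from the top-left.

28

The receptive field on the input at this output position is [4 5 / 3 3]. Elementwise product with the kernel and sum: 4·1 + 5·3 + 3·2 + 3·1.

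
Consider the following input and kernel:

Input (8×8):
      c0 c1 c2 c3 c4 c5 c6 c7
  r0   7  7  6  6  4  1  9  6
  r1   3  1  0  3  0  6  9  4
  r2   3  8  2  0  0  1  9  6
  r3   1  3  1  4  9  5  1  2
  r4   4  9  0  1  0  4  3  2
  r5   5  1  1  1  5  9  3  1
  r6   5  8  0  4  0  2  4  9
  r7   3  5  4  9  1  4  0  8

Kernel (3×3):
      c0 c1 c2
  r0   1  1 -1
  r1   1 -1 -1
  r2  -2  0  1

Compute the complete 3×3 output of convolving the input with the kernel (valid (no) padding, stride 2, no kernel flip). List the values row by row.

Output[0,0]: The receptive field on the input at this output position is [7 7 6 / 3 1 0 / 3 8 2]. Elementwise product with the kernel and sum: 7·1 + 7·1 + 6·-1 + 3·1 + 1·-1 + 0·-1 + 3·-2 + 2·1.
Output[0,1]: The receptive field on the input at this output position is [6 6 4 / 0 3 0 / 2 0 0]. Elementwise product with the kernel and sum: 6·1 + 6·1 + 4·-1 + 0·1 + 3·-1 + 0·-1 + 2·-2 + 0·1.

6 1 -10
-2 -10 -2
6 -4 -2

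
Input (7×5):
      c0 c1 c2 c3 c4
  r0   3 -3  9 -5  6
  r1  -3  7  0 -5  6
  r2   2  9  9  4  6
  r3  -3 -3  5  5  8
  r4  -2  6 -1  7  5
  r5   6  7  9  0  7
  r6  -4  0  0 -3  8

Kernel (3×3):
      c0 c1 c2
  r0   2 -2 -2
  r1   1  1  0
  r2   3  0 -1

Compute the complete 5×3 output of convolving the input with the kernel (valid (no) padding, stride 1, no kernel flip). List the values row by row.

-5 16 32
-23 28 18
-43 5 0
3 0 10
-13 19 -25

Output[0,0]: The receptive field on the input at this output position is [3 -3 9 / -3 7 0 / 2 9 9]. Elementwise product with the kernel and sum: 3·2 + -3·-2 + 9·-2 + -3·1 + 7·1 + 2·3 + 9·-1.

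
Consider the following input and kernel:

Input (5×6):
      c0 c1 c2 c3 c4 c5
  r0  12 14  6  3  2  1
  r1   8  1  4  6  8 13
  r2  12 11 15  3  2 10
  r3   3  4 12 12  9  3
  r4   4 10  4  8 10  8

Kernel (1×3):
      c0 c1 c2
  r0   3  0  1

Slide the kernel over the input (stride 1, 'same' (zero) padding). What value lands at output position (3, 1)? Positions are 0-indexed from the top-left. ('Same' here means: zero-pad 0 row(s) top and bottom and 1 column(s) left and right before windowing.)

The receptive field on the zero-padded input at this output position is [3 4 12]. Elementwise product with the kernel and sum: 3·3 + 12·1.

21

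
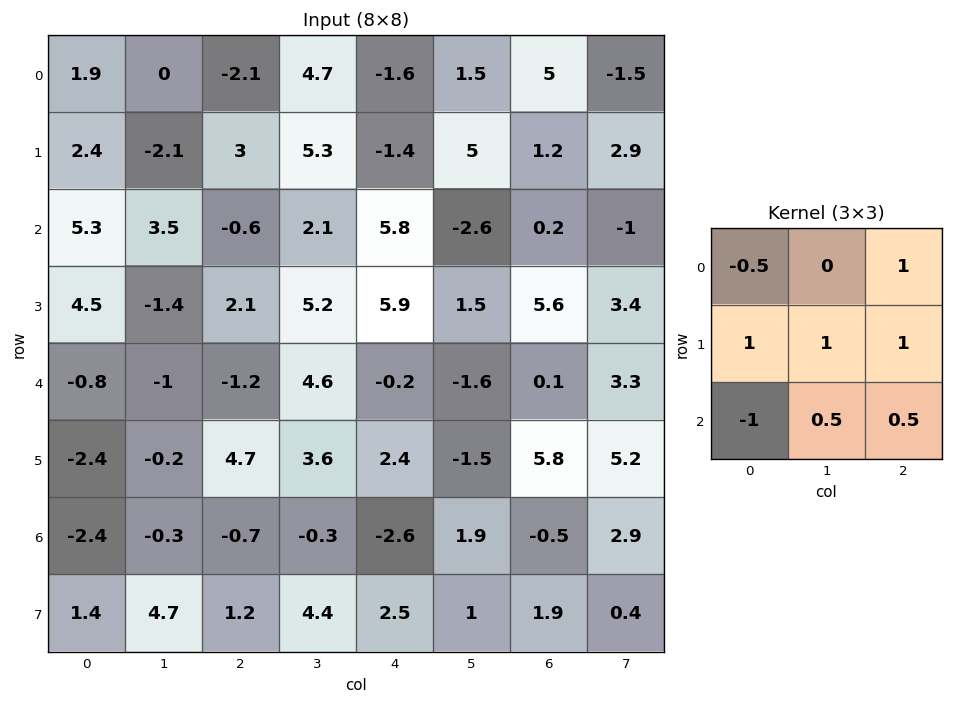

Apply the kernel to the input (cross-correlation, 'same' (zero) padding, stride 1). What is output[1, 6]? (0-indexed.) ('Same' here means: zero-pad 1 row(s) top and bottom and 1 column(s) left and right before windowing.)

The receptive field on the zero-padded input at this output position is [1.5 5 -1.5 / 5 1.2 2.9 / -2.6 0.2 -1]. Elementwise product with the kernel and sum: 1.5·-0.5 + -1.5·1 + 5·1 + 1.2·1 + 2.9·1 + -2.6·-1 + 0.2·0.5 + -1·0.5.

9.05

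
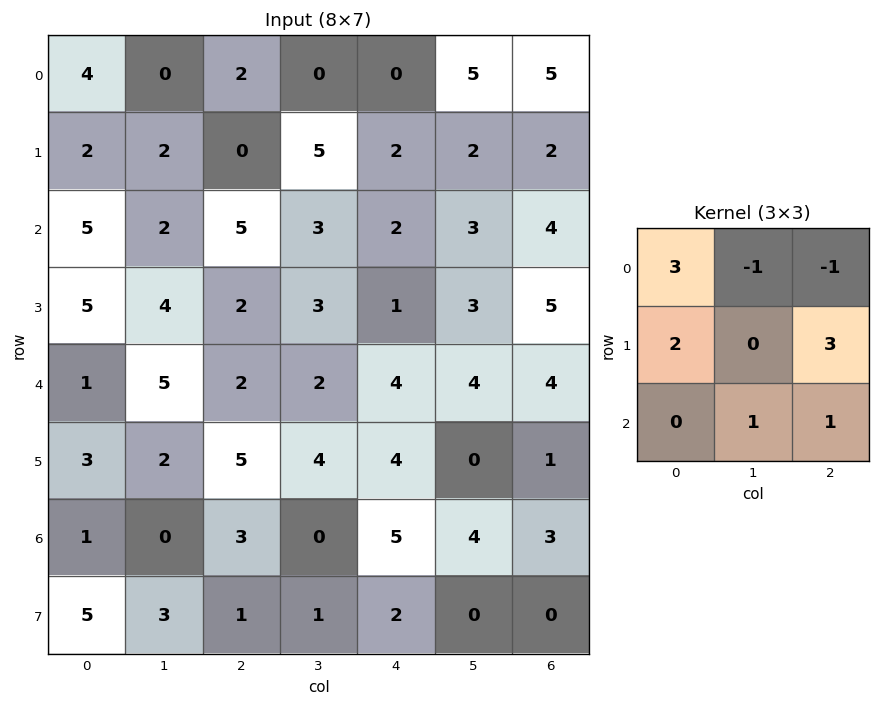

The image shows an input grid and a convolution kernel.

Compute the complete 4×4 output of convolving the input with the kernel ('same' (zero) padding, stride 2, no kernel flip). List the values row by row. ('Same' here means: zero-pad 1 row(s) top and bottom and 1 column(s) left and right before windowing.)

Output[0,0]: The receptive field on the zero-padded input at this output position is [0 0 0 / 0 4 0 / 0 2 2]. Elementwise product with the kernel and sum: 0·3 + 0·-1 + 0·-1 + 0·2 + 0·3 + 2·1 + 2·1.

4 5 19 12
11 19 30 15
11 32 25 13
3 -1 22 7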